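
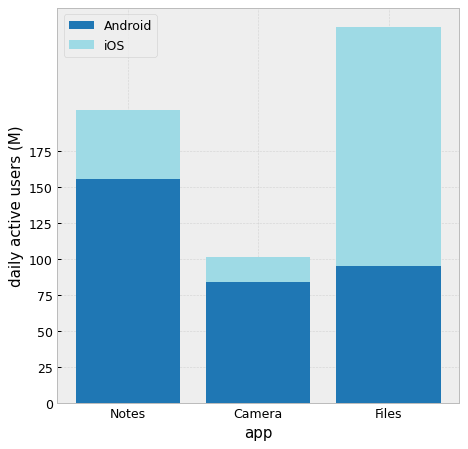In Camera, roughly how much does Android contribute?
Android top ≈ 75, bottom ≈ 0; segment ≈ 75.

≈ 75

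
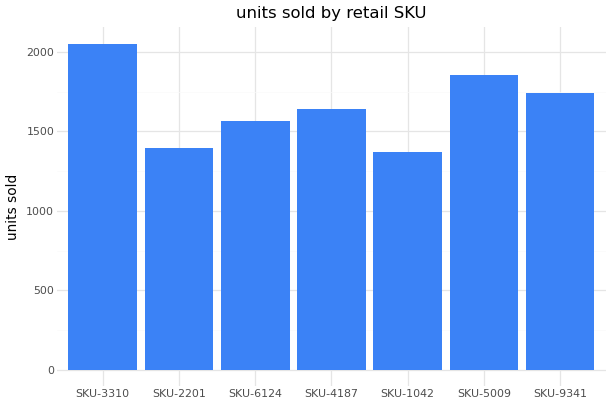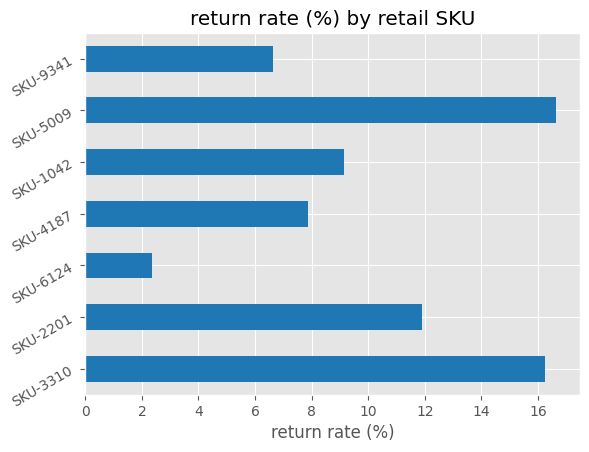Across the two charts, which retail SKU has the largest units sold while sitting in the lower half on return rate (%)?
Chart 2 median return rate (%) ≈ 10; below-median retail SKUs: SKU-6124, SKU-4187, SKU-9341. Among those, SKU-9341 has the highest units sold (≈ 1800).

SKU-9341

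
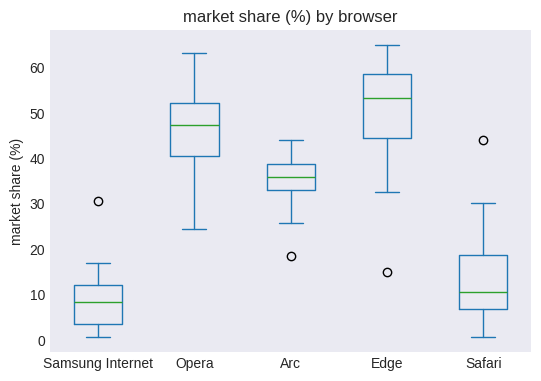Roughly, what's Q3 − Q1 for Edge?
≈ 15

Q3 ≈ 60, Q1 ≈ 45; IQR ≈ 15.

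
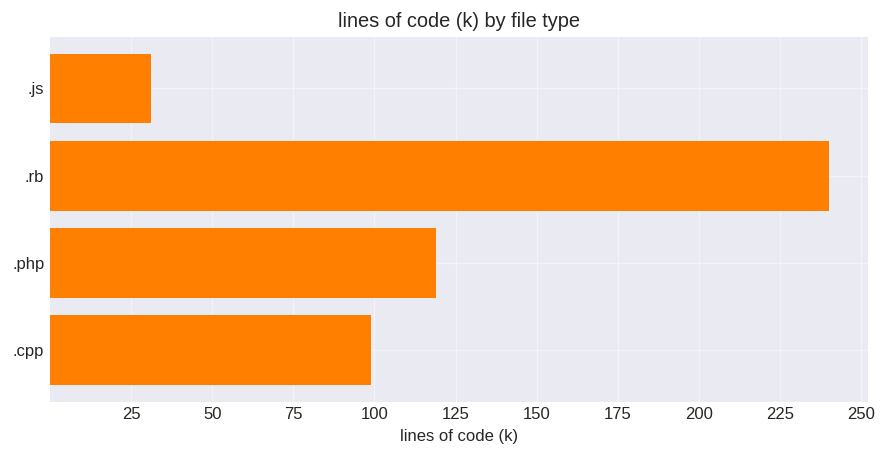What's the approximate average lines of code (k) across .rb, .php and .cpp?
(250 + 125 + 100) / 3 ≈ 158.

≈ 158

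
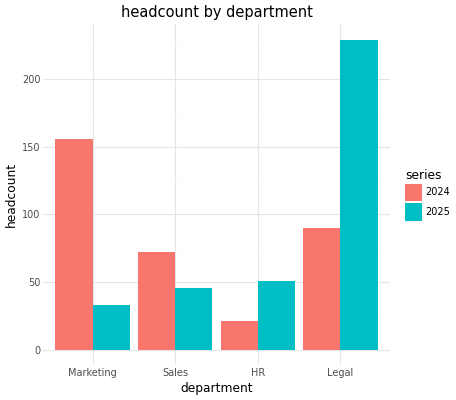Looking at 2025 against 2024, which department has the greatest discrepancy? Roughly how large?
Legal, ≈ 140

Legal: 2025 ≈ 220, 2024 ≈ 80 → gap ≈ 140. Next-largest (Marketing) is only ≈ 120.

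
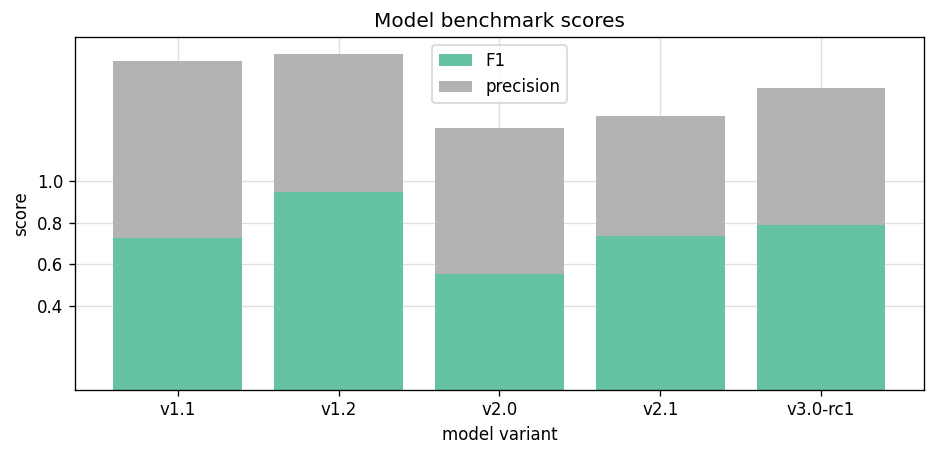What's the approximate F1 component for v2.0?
F1 top ≈ 0.6, bottom ≈ 0.0; segment ≈ 0.6.

≈ 0.6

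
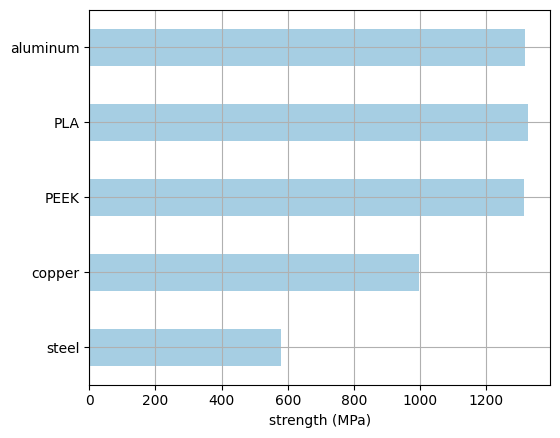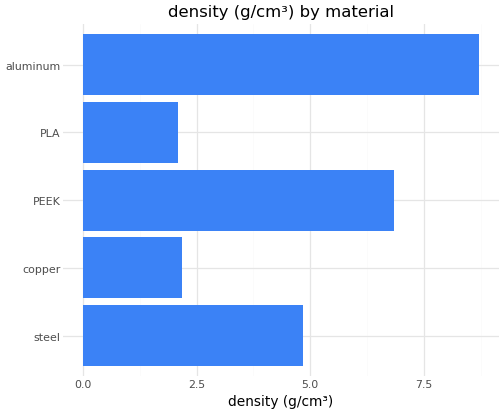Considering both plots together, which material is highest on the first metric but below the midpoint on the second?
Chart 2 median density (g/cm³) ≈ 5; below-median materials: copper, PLA. Among those, PLA has the highest strength (MPa) (≈ 1400).

PLA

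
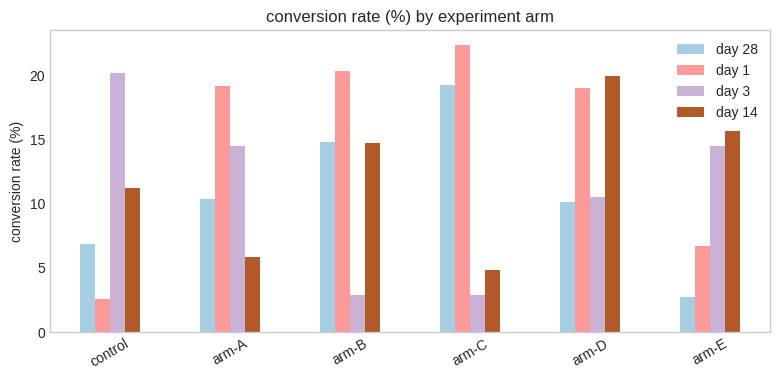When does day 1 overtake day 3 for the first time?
control: day 1 ≈ 2 vs day 3 ≈ 20 (not yet); arm-A: day 1 ≈ 20 vs day 3 ≈ 14 (first crossover).

arm-A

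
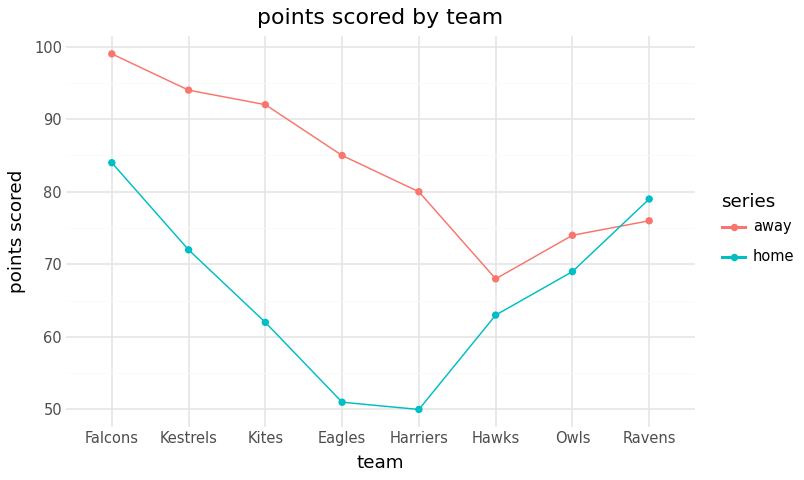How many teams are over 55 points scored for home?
6

Above 55: Falcons, Kestrels, Kites, Hawks, Owls, Ravens.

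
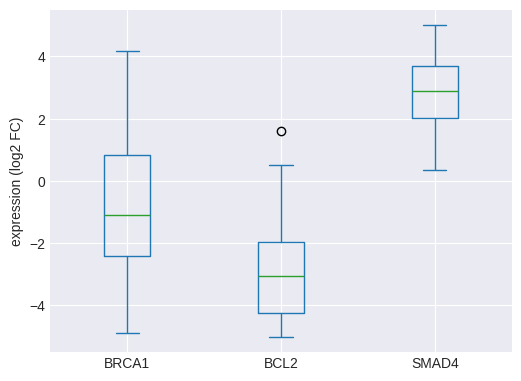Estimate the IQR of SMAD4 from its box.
Q3 ≈ 3.5, Q1 ≈ 2.0; IQR ≈ 1.5.

≈ 1.5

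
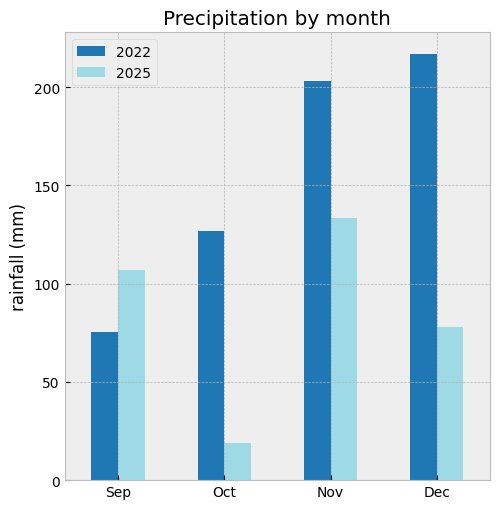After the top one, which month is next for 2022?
Nov

Top 3 for 2022: Dec ≈ 220, Nov ≈ 200, Oct ≈ 120.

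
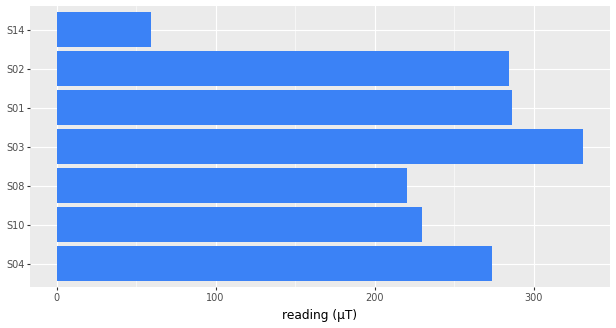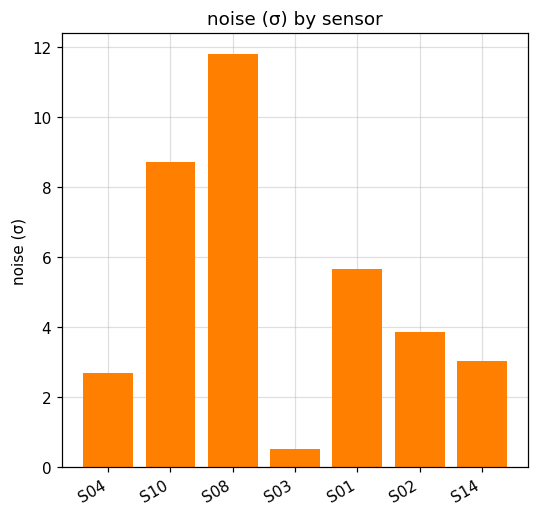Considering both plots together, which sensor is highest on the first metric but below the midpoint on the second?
Chart 2 median noise (σ) ≈ 4; below-median sensors: S04, S03, S14. Among those, S03 has the highest reading (µT) (≈ 350).

S03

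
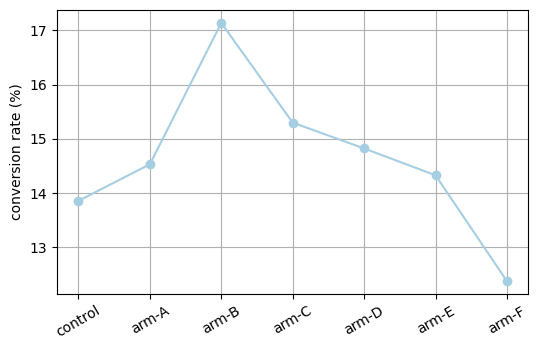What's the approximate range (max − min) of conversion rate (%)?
≈ 4.5

Max arm-B ≈ 17.0, min arm-F ≈ 12.5; range ≈ 4.5.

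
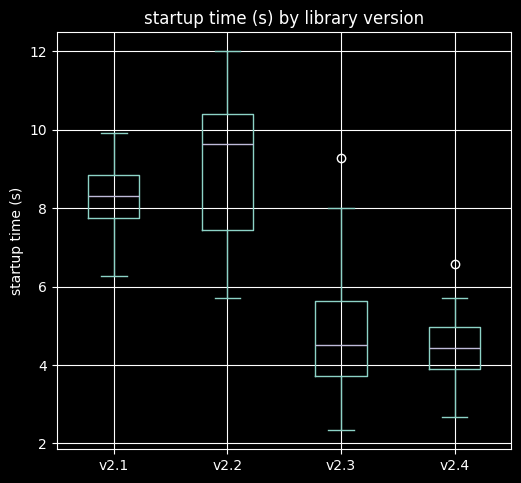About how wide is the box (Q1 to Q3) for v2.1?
≈ 1.0

Q3 ≈ 9.0, Q1 ≈ 8.0; IQR ≈ 1.0.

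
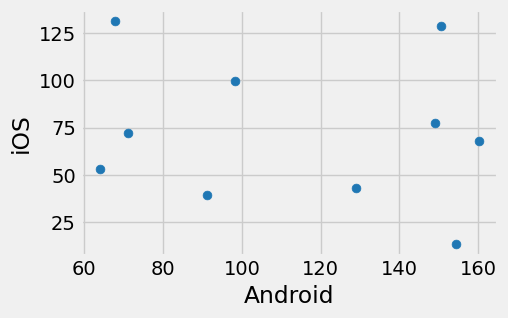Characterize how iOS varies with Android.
no clear correlation

Points are roughly uncorrelated; weak (|r| ≈ 0.2).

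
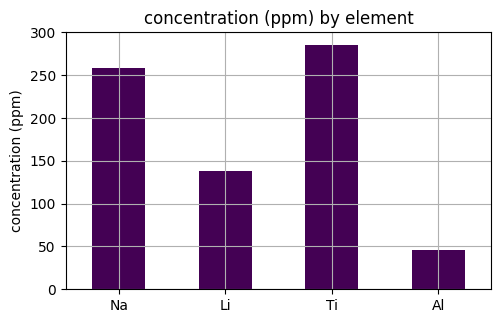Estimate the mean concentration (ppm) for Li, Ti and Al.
≈ 158

(150 + 275 + 50) / 3 ≈ 158.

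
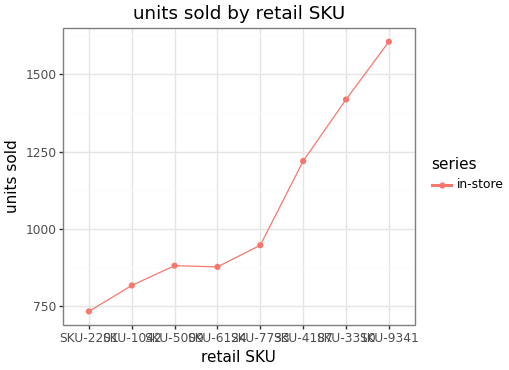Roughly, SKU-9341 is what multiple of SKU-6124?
SKU-9341 ≈ 1600, SKU-6124 ≈ 900; 1600/900 ≈ 1.78.

≈ 1.78×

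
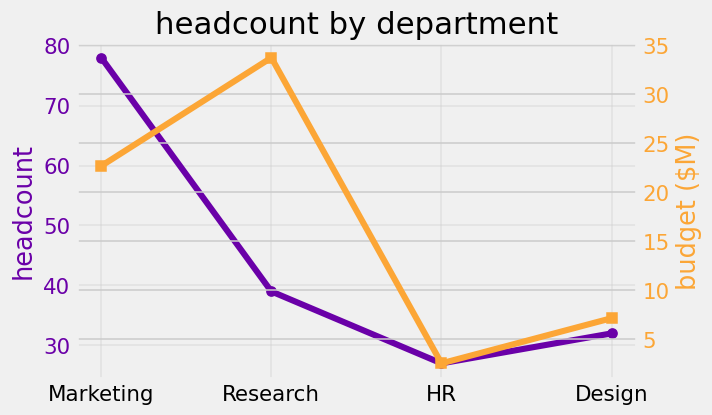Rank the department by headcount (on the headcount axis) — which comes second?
Top 3 (on the headcount axis): Marketing ≈ 80, Research ≈ 40, Design ≈ 30.

Research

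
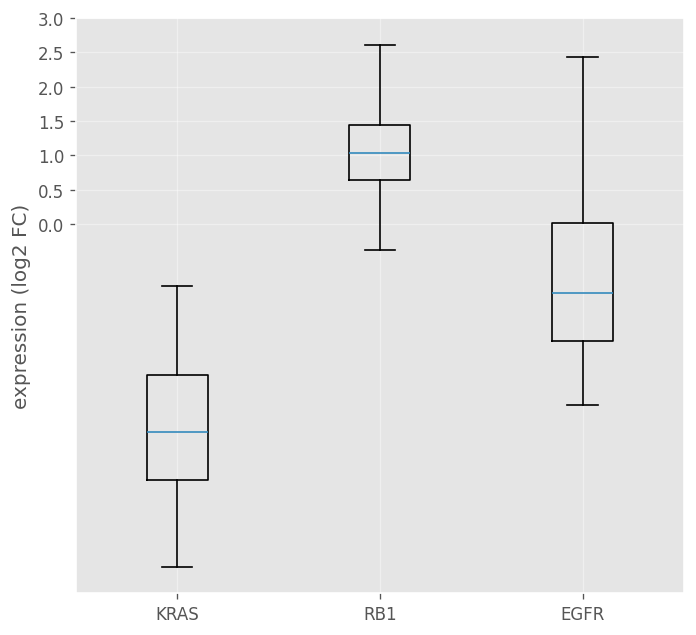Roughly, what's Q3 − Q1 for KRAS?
≈ 1.5

Q3 ≈ -2.0, Q1 ≈ -3.5; IQR ≈ 1.5.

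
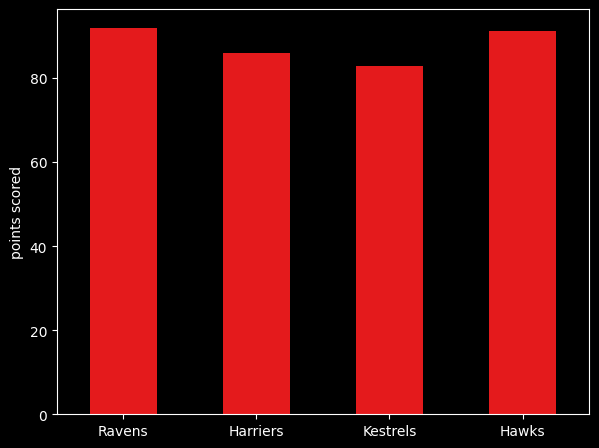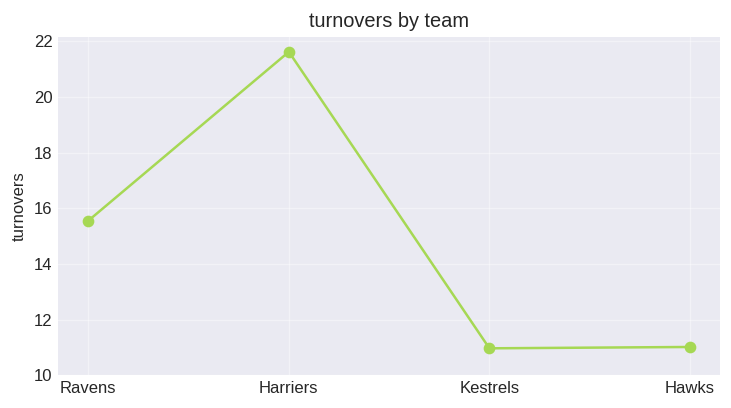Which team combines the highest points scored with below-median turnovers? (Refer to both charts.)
Chart 2 median turnovers ≈ 14; below-median teams: Kestrels, Hawks. Among those, Hawks has the highest points scored (≈ 90).

Hawks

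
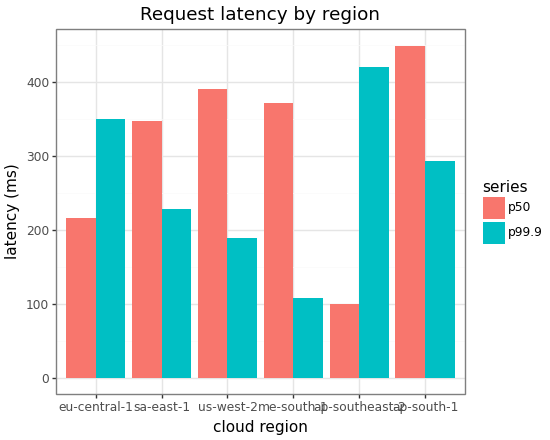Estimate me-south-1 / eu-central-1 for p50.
me-south-1 ≈ 350, eu-central-1 ≈ 200; 350/200 ≈ 1.75.

≈ 1.75×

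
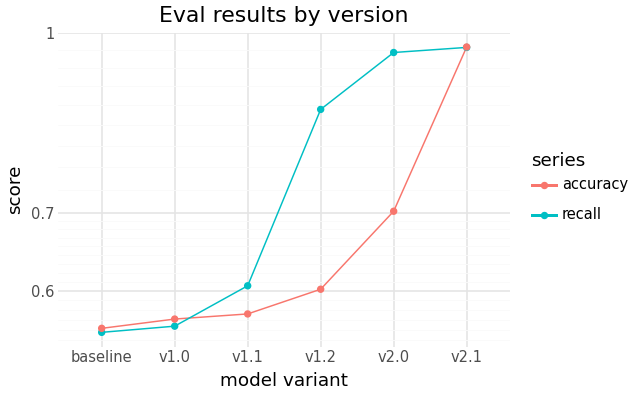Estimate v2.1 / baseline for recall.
≈ 1.73×

v2.1 ≈ 0.95, baseline ≈ 0.55; 0.95/0.55 ≈ 1.73.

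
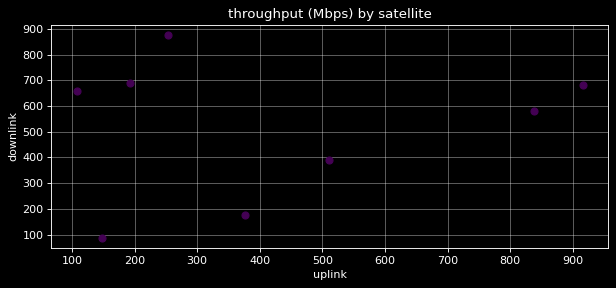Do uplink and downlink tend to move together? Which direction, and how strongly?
Points are roughly uncorrelated; weak (|r| ≈ 0.1).

no clear correlation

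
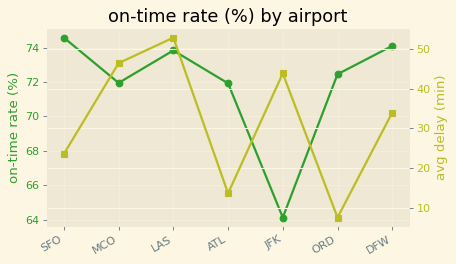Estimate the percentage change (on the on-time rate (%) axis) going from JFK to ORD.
JFK ≈ 64, ORD ≈ 72; (72 − 64) / 64 ≈ +12.5%.

≈ +12.5%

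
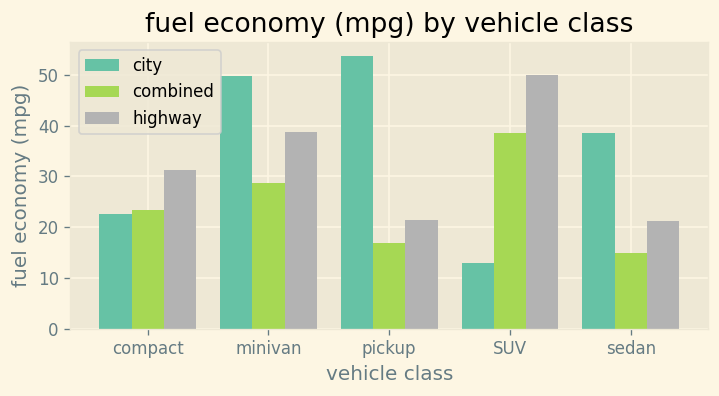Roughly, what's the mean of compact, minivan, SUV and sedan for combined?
≈ 28

(25 + 30 + 40 + 15) / 4 ≈ 28.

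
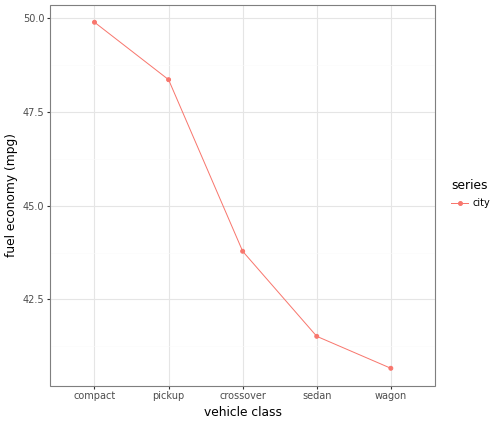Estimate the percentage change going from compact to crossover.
≈ -12%

compact ≈ 50, crossover ≈ 44; (44 − 50) / 50 ≈ -12%.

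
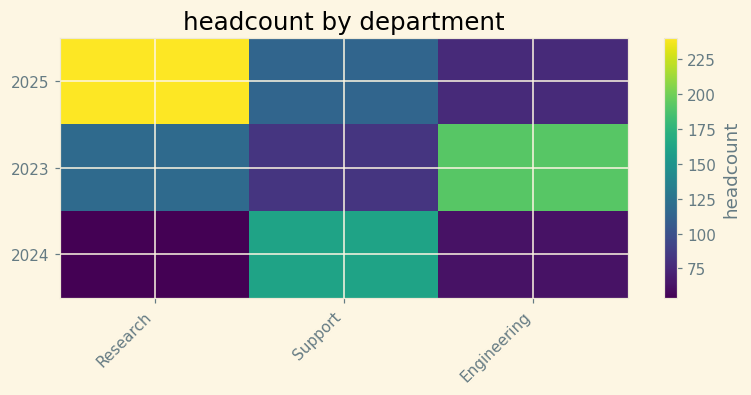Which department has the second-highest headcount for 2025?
Support

Top 3 for 2025: Research ≈ 240, Support ≈ 120, Engineering ≈ 80.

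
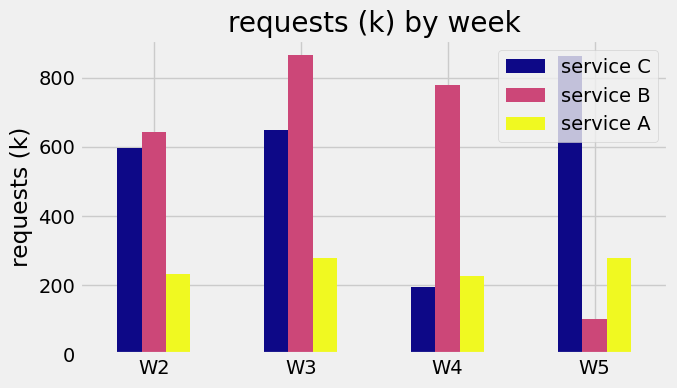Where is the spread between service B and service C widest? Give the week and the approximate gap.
W5, ≈ 800 k

W5: service B ≈ 100, service C ≈ 900 → gap ≈ 800. Next-largest (W4) is only ≈ 600.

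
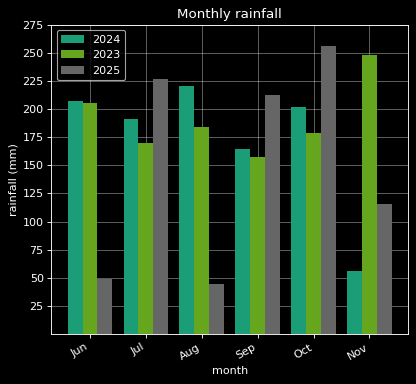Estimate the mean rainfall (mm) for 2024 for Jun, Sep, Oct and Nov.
≈ 156

(200 + 175 + 200 + 50) / 4 ≈ 156.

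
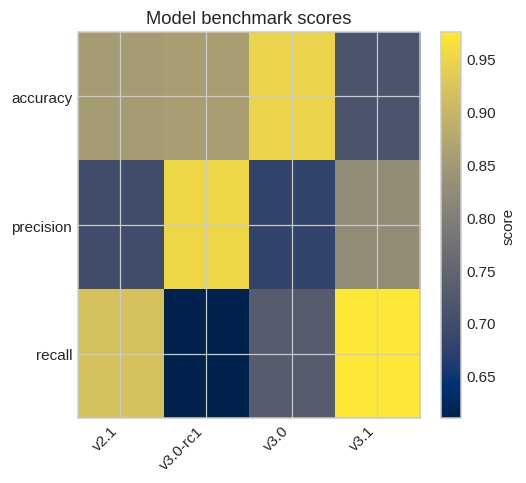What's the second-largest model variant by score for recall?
Top 3 for recall: v3.1 ≈ 1.00, v2.1 ≈ 0.90, v3.0 ≈ 0.75.

v2.1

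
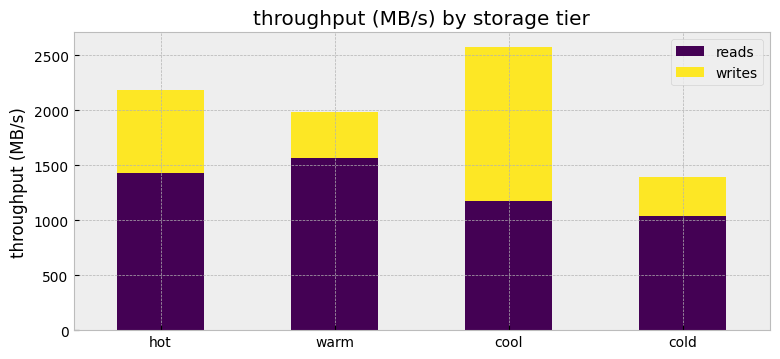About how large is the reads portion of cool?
reads top ≈ 1000, bottom ≈ 0; segment ≈ 1000.

≈ 1000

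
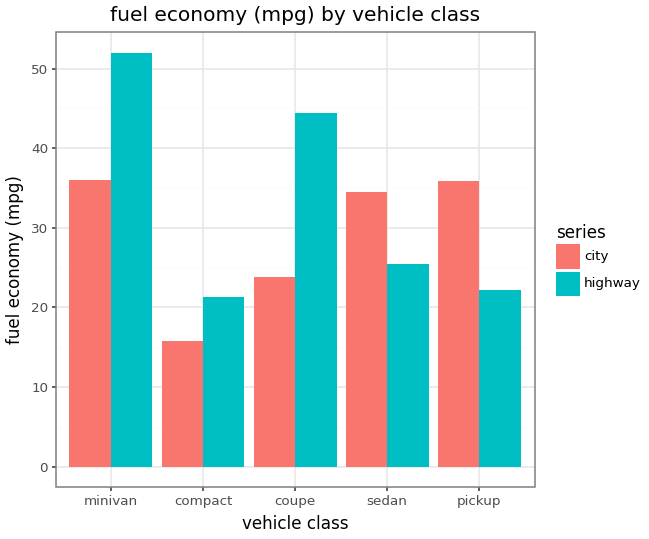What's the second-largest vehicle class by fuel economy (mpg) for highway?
Top 3 for highway: minivan ≈ 50, coupe ≈ 45, sedan ≈ 25.

coupe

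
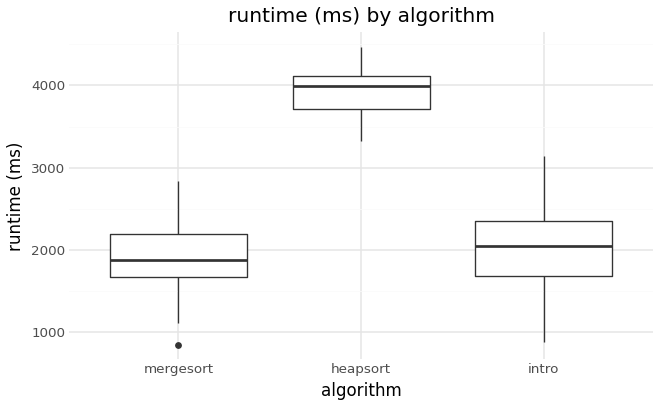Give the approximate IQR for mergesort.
≈ 600

Q3 ≈ 2200, Q1 ≈ 1600; IQR ≈ 600.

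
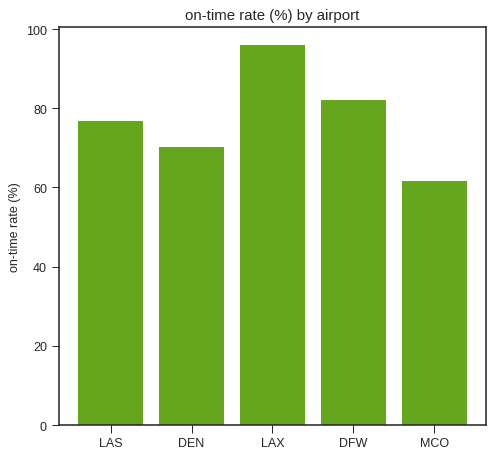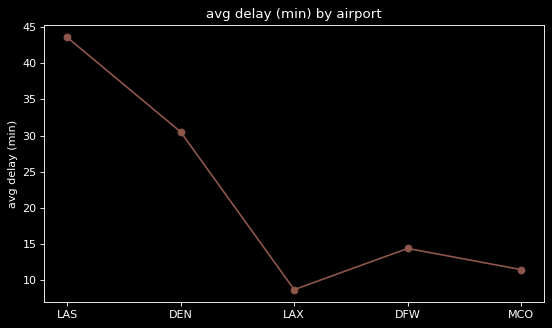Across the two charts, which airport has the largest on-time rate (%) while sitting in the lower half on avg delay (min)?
Chart 2 median avg delay (min) ≈ 15; below-median airports: LAX, MCO. Among those, LAX has the highest on-time rate (%) (≈ 100).

LAX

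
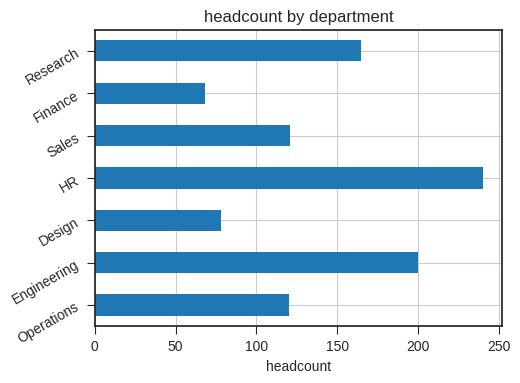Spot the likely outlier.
HR ≈ 240; the rest sit between ≈ 60 and ≈ 200.

HR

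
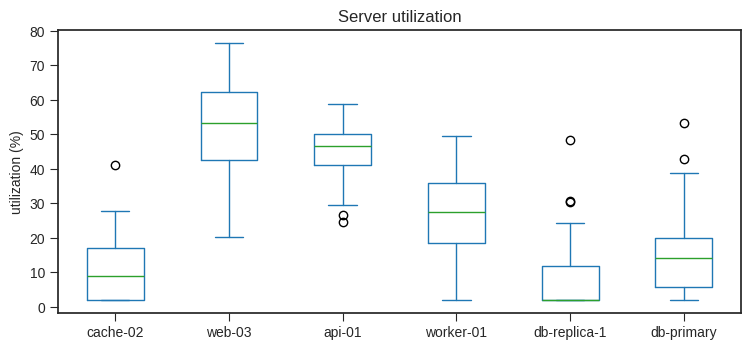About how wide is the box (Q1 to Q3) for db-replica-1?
≈ 10

Q3 ≈ 10, Q1 ≈ 0; IQR ≈ 10.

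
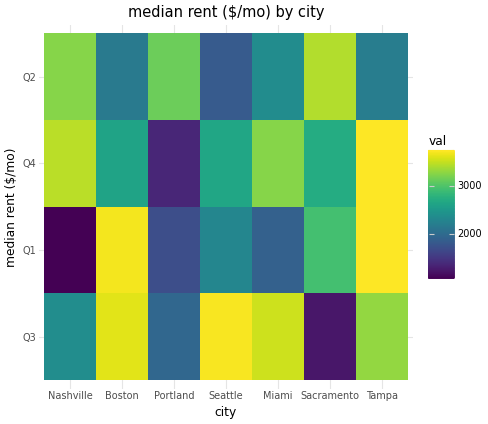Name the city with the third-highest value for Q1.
Top 4 for Q1: Tampa ≈ 4000, Boston ≈ 3500, Sacramento ≈ 3000, Seattle ≈ 2500.

Sacramento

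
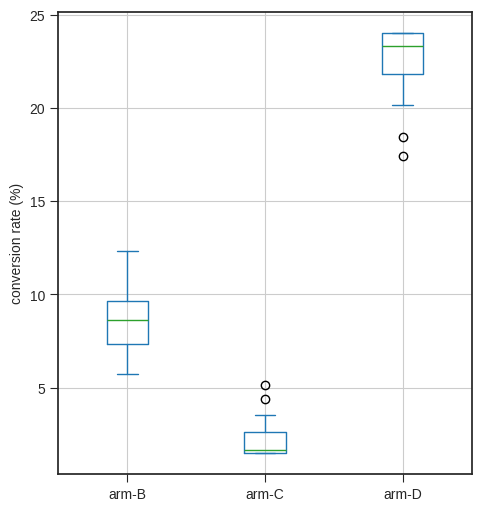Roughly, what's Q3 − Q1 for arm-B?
Q3 ≈ 10, Q1 ≈ 8; IQR ≈ 2.

≈ 2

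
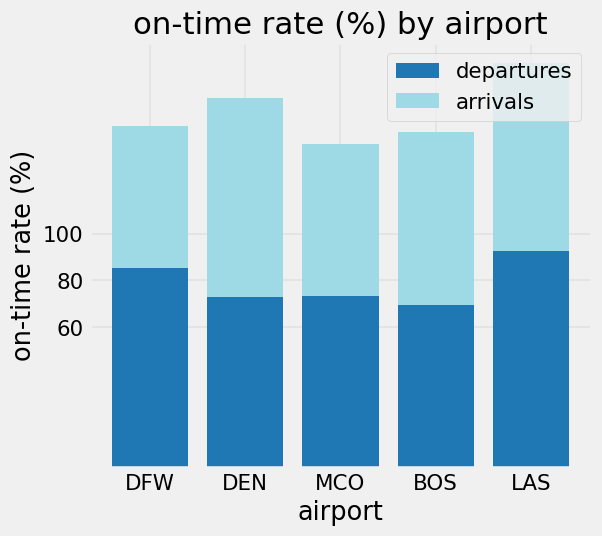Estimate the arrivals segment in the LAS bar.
≈ 80

arrivals top ≈ 180, bottom ≈ 100; segment ≈ 80.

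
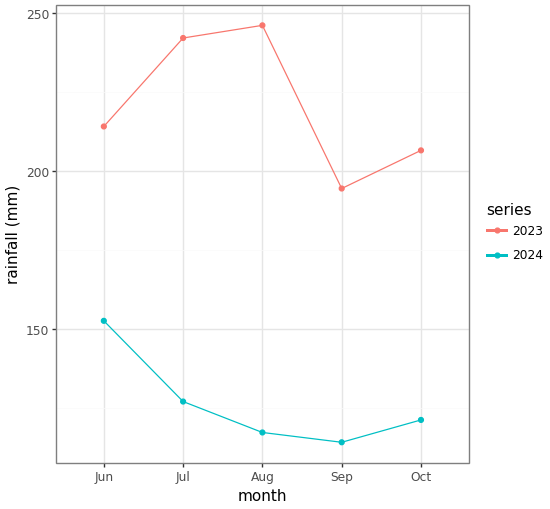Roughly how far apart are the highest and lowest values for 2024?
≈ 40

Max Jun ≈ 160, min Sep ≈ 120; range ≈ 40.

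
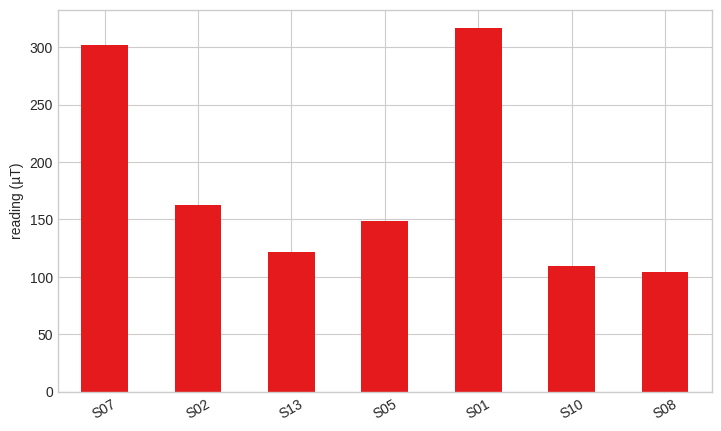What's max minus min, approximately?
Max S01 ≈ 300, min S08 ≈ 100; range ≈ 200.

≈ 200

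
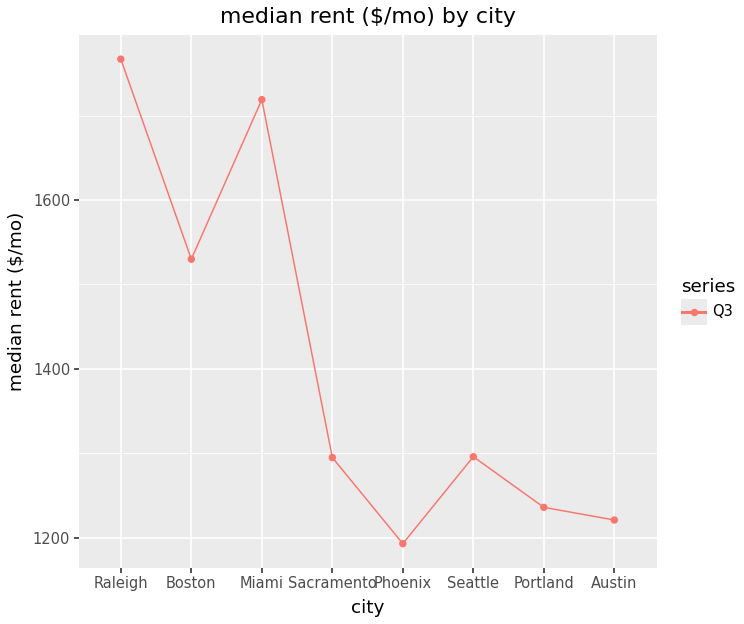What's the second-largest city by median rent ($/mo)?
Top 3: Raleigh ≈ 1750, Miami ≈ 1700, Boston ≈ 1550.

Miami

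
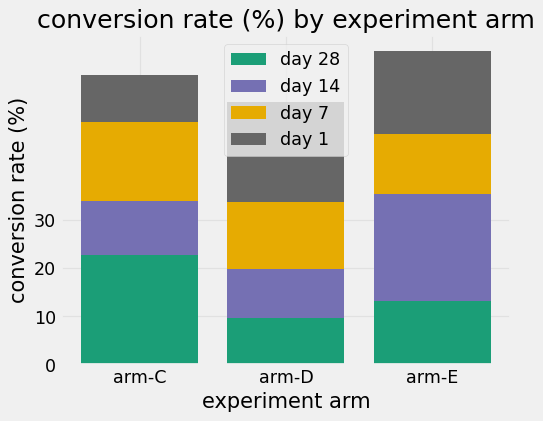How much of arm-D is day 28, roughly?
≈ 10

day 28 top ≈ 10, bottom ≈ 0; segment ≈ 10.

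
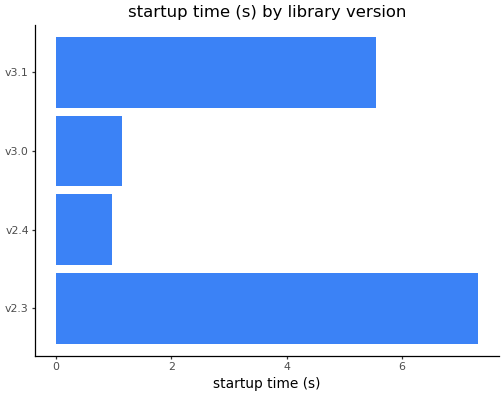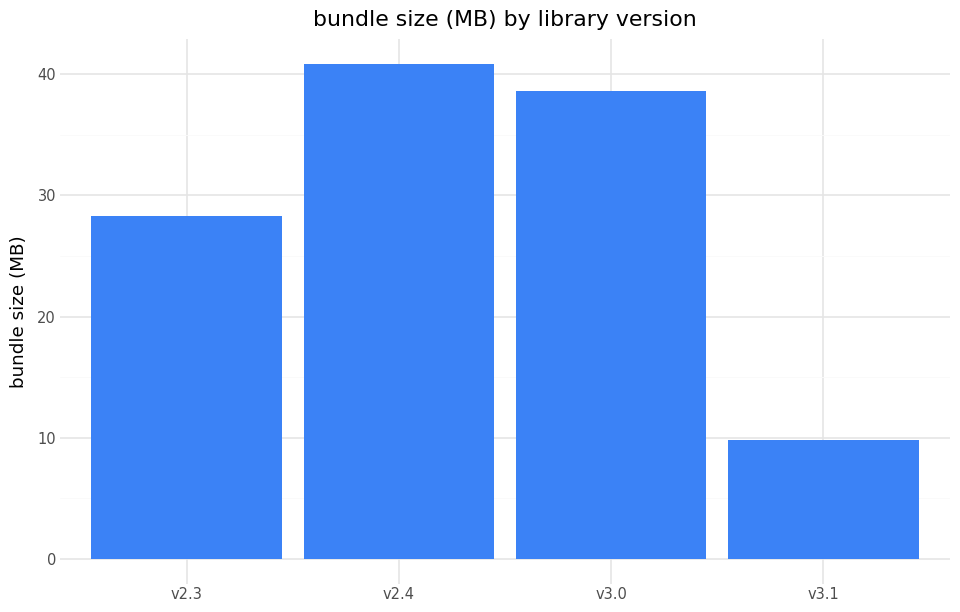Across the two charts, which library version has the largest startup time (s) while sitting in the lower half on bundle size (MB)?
Chart 2 median bundle size (MB) ≈ 35; below-median library versions: v2.3, v3.1. Among those, v2.3 has the highest startup time (s) (≈ 7).

v2.3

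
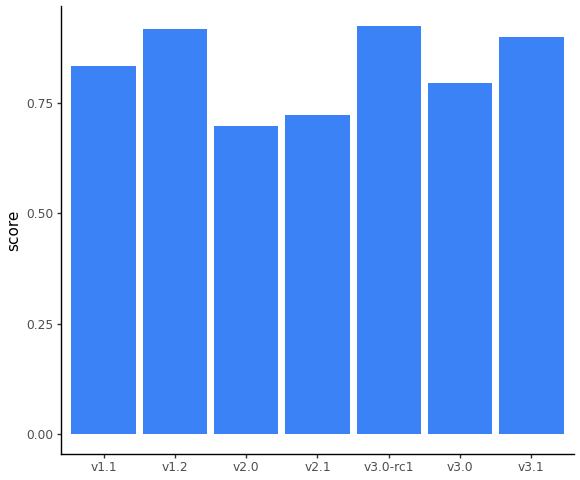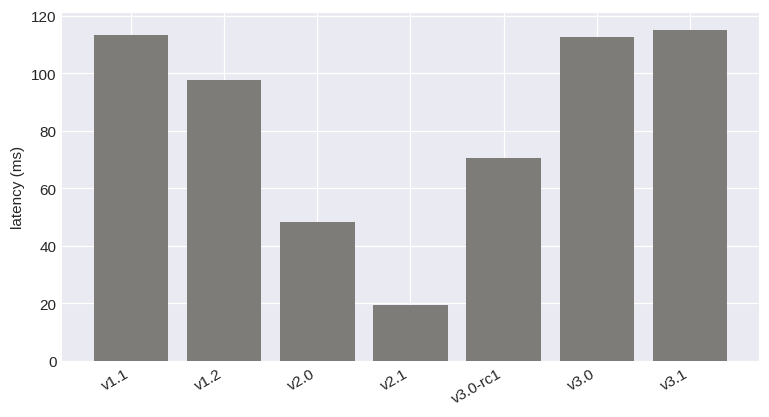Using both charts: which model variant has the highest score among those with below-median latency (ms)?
Chart 2 median latency (ms) ≈ 100; below-median model variants: v2.0, v2.1, v3.0-rc1. Among those, v3.0-rc1 has the highest score (≈ 0.9).

v3.0-rc1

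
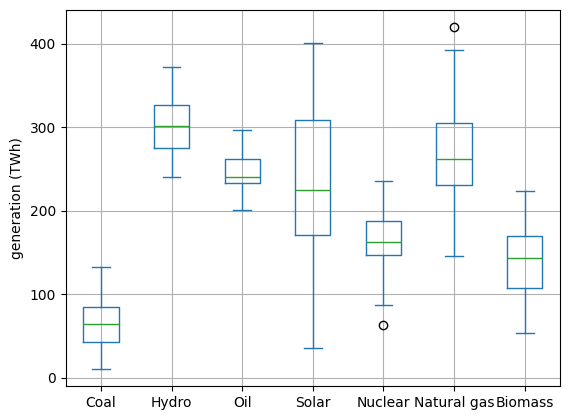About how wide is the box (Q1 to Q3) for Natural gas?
≈ 60

Q3 ≈ 300, Q1 ≈ 240; IQR ≈ 60.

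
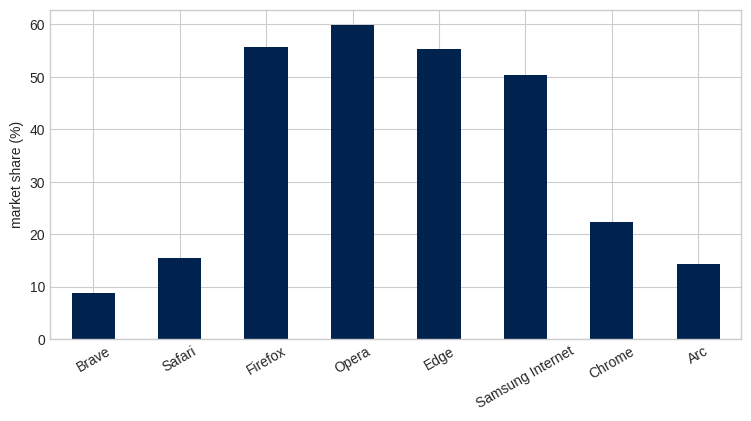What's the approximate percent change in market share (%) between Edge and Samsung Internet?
Edge ≈ 55, Samsung Internet ≈ 50; (50 − 55) / 55 ≈ -9.1%.

≈ -9.1%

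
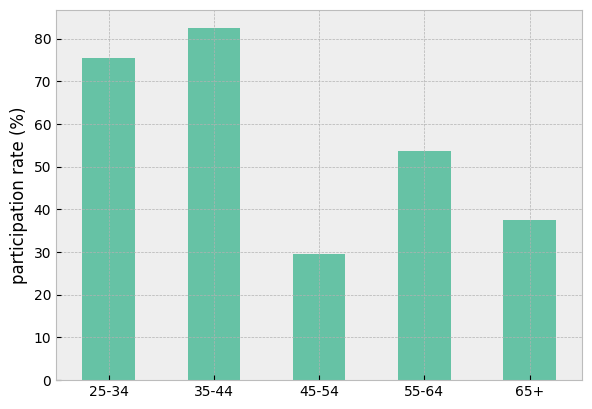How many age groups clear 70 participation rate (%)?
2

Above 70: 25-34, 35-44.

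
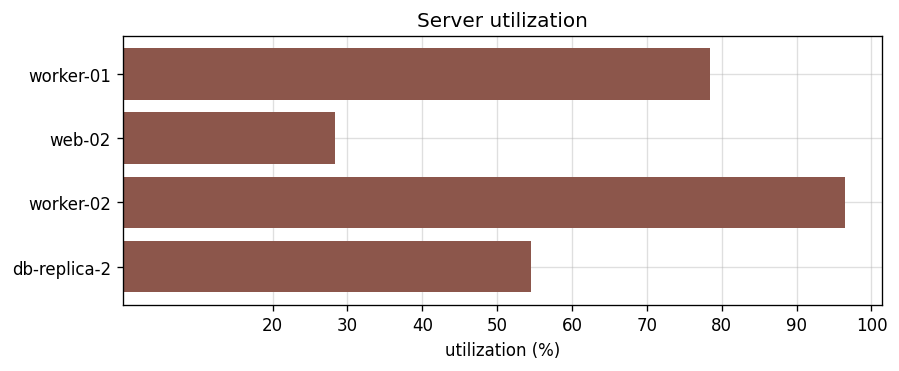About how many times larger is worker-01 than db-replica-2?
worker-01 ≈ 80, db-replica-2 ≈ 50; 80/50 ≈ 1.6.

≈ 1.6×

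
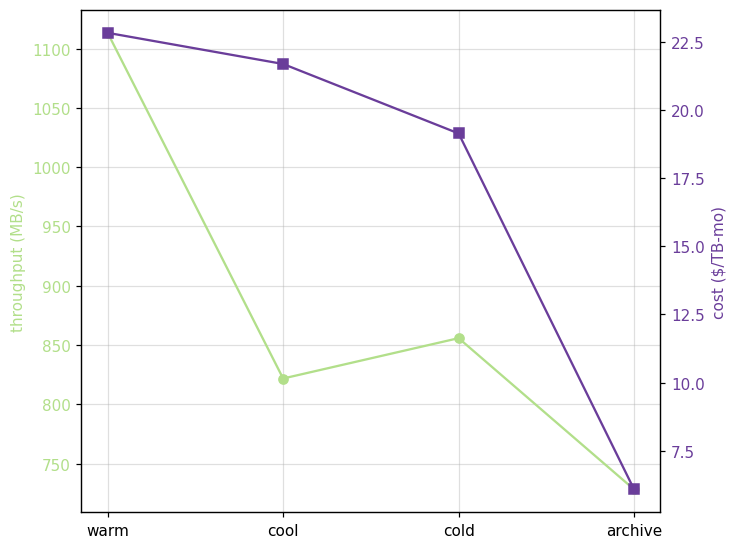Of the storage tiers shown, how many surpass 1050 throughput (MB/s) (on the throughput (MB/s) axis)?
1

Above 1050: warm.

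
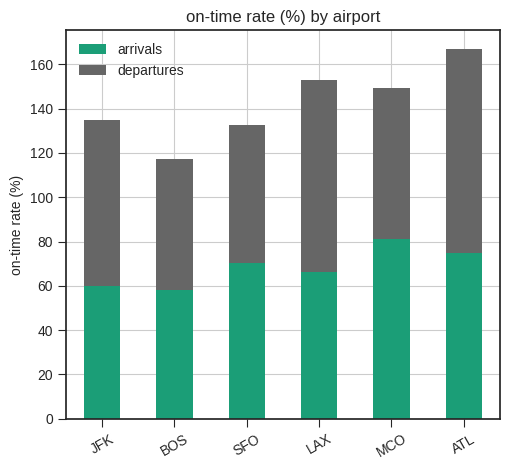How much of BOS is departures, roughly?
≈ 60

departures top ≈ 120, bottom ≈ 60; segment ≈ 60.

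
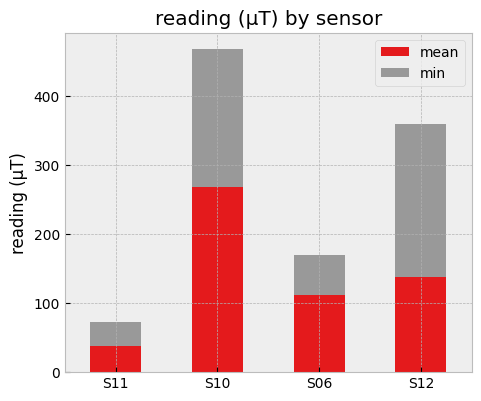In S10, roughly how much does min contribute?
min top ≈ 450, bottom ≈ 250; segment ≈ 200.

≈ 200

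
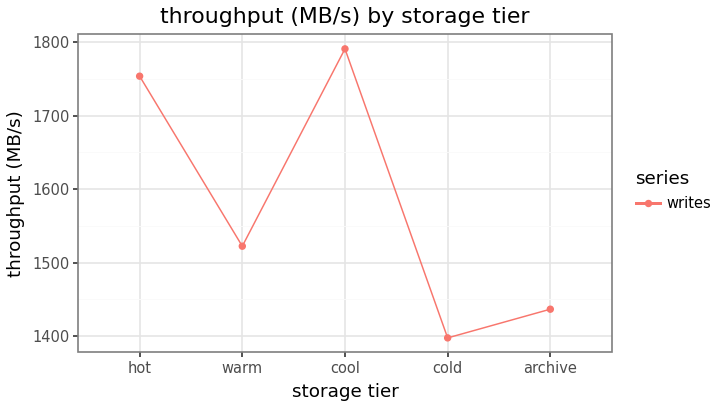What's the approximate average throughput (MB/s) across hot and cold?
(1750 + 1400) / 2 ≈ 1575.

≈ 1575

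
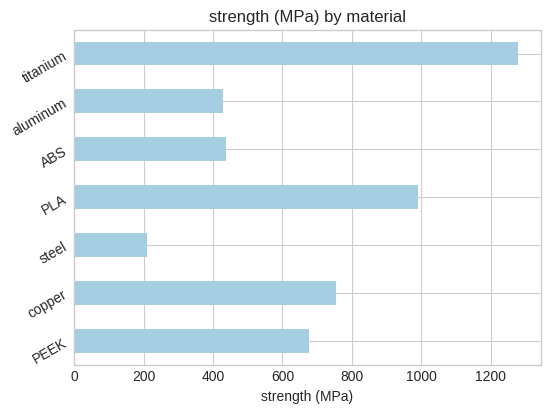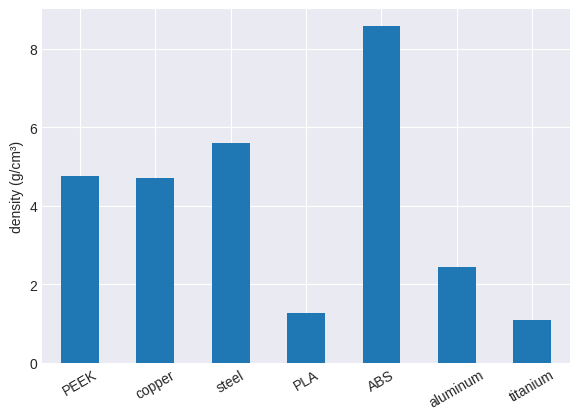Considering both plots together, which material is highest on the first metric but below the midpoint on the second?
titanium

Chart 2 median density (g/cm³) ≈ 5; below-median materials: PLA, aluminum, titanium. Among those, titanium has the highest strength (MPa) (≈ 1200).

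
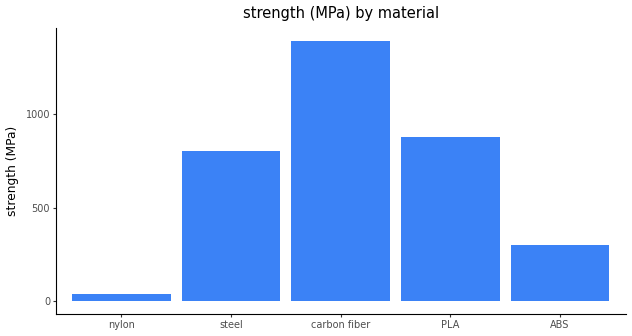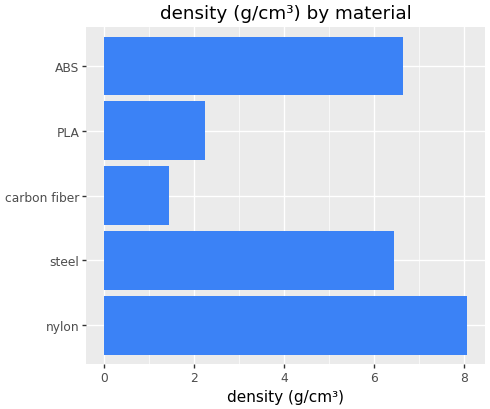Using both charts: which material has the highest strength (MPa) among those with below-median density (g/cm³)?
Chart 2 median density (g/cm³) ≈ 6; below-median materials: carbon fiber, PLA. Among those, carbon fiber has the highest strength (MPa) (≈ 1400).

carbon fiber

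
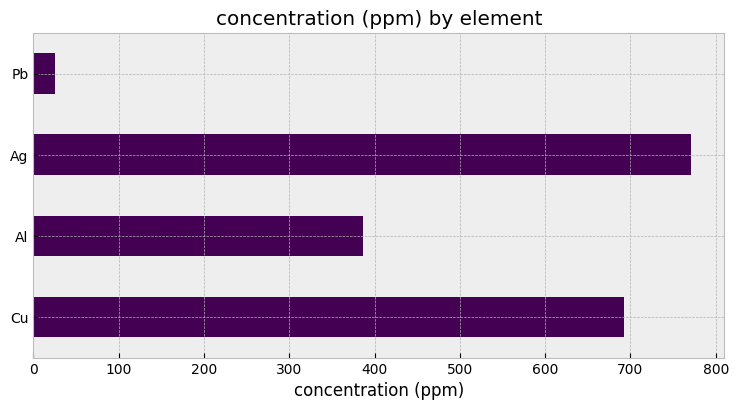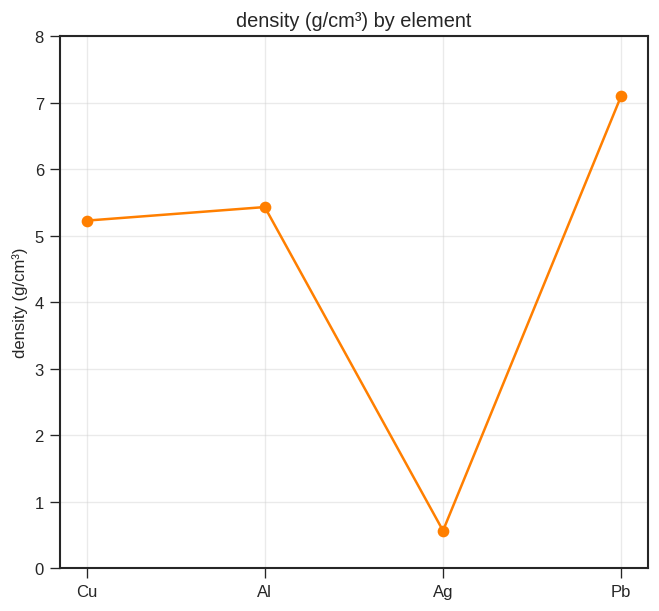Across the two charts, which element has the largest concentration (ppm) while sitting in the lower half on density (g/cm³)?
Ag

Chart 2 median density (g/cm³) ≈ 5; below-median elements: Cu, Ag. Among those, Ag has the highest concentration (ppm) (≈ 800).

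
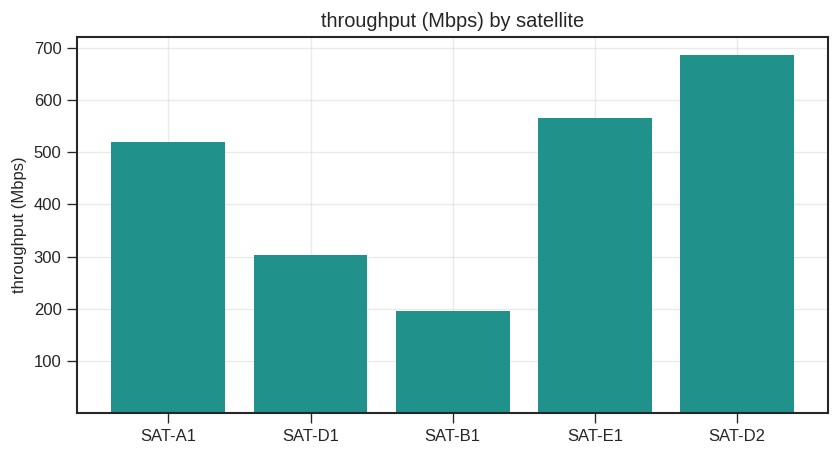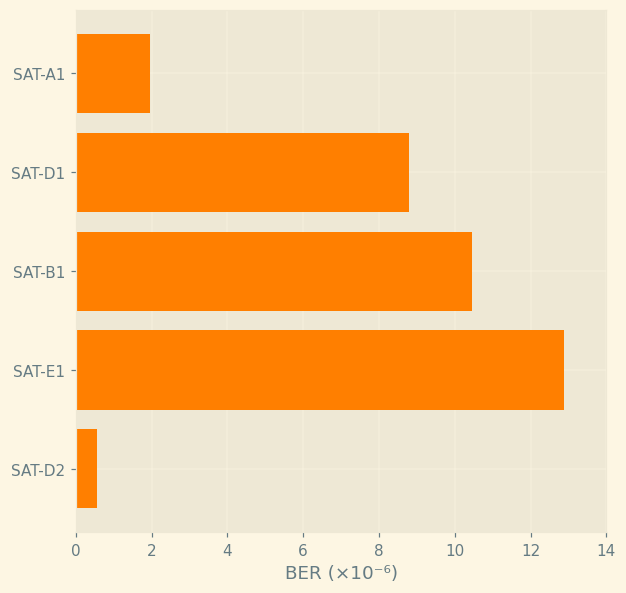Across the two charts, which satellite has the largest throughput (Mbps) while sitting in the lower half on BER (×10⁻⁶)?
SAT-D2

Chart 2 median BER (×10⁻⁶) ≈ 8; below-median satellites: SAT-A1, SAT-D2. Among those, SAT-D2 has the highest throughput (Mbps) (≈ 700).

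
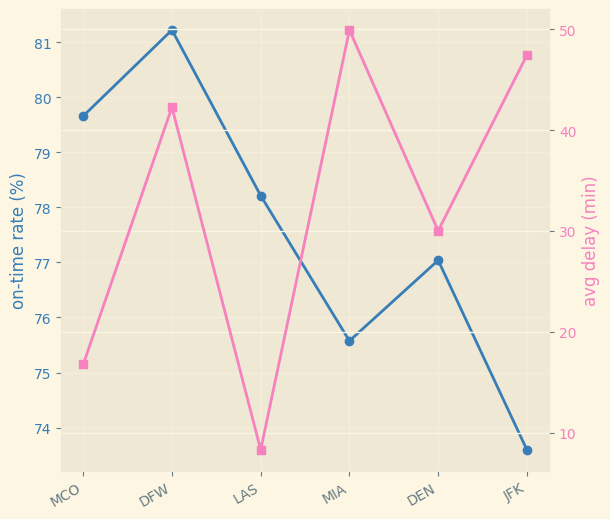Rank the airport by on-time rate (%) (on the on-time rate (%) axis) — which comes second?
MCO

Top 3 (on the on-time rate (%) axis): DFW ≈ 81, MCO ≈ 80, LAS ≈ 78.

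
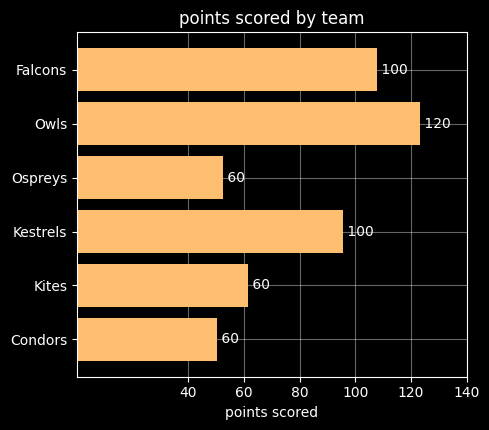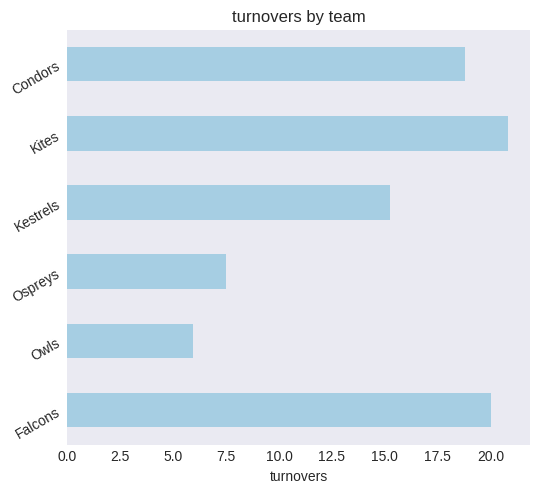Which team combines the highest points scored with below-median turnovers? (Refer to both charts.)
Owls

Chart 2 median turnovers ≈ 18; below-median teams: Owls, Ospreys, Kestrels. Among those, Owls has the highest points scored (≈ 120).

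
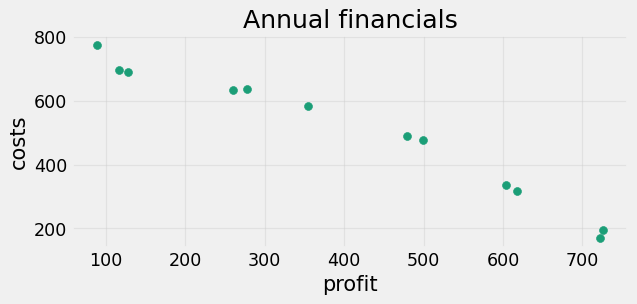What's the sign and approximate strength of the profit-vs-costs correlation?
negative, strong

Points are negatively correlated; strong (|r| ≈ 1.0).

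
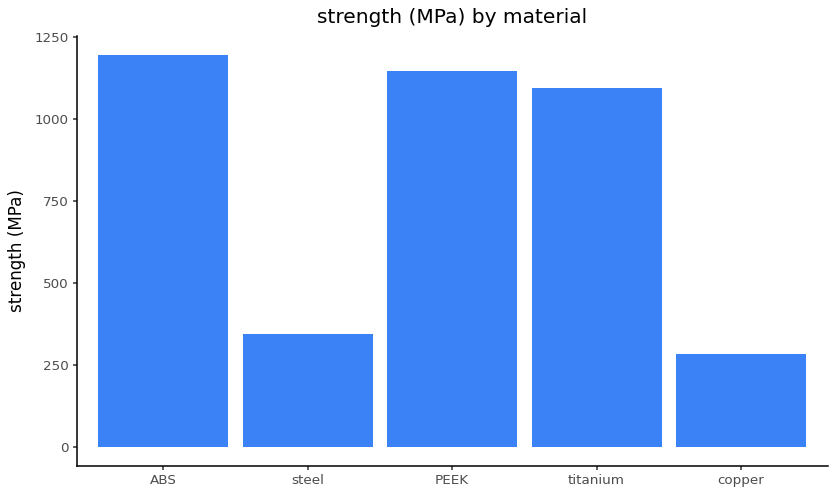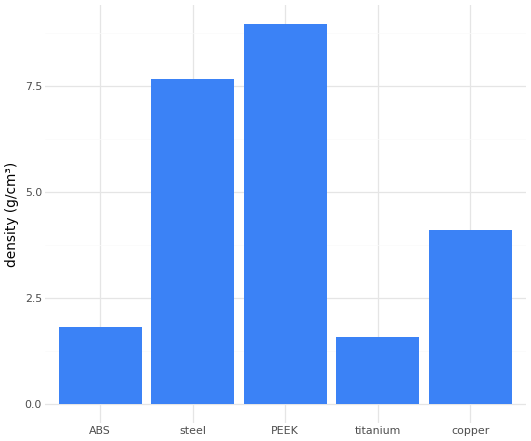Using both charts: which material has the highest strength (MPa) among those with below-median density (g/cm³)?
Chart 2 median density (g/cm³) ≈ 4; below-median materials: ABS, titanium. Among those, ABS has the highest strength (MPa) (≈ 1200).

ABS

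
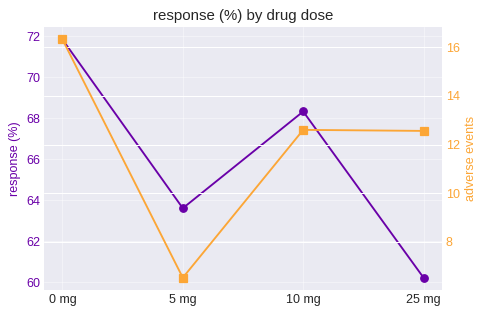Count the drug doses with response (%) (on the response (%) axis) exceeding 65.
Above 65: 0 mg, 10 mg.

2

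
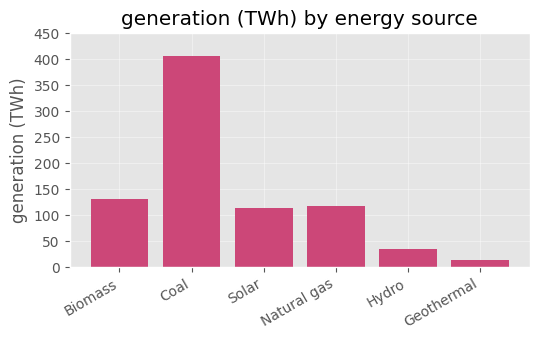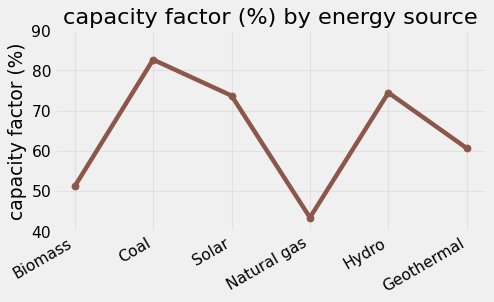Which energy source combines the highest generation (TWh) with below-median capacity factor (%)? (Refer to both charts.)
Chart 2 median capacity factor (%) ≈ 70; below-median energy sources: Biomass, Natural gas, Geothermal. Among those, Biomass has the highest generation (TWh) (≈ 150).

Biomass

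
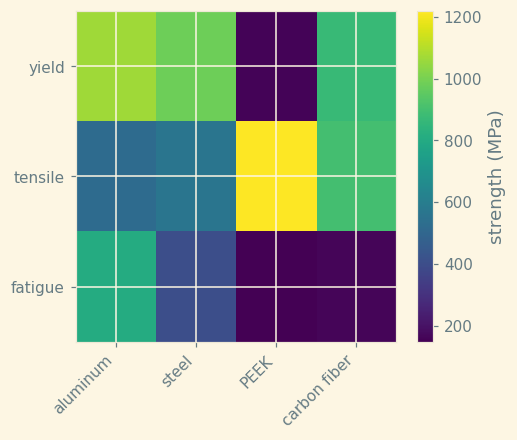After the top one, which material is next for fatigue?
Top 3 for fatigue: aluminum ≈ 800, steel ≈ 400, carbon fiber ≈ 200.

steel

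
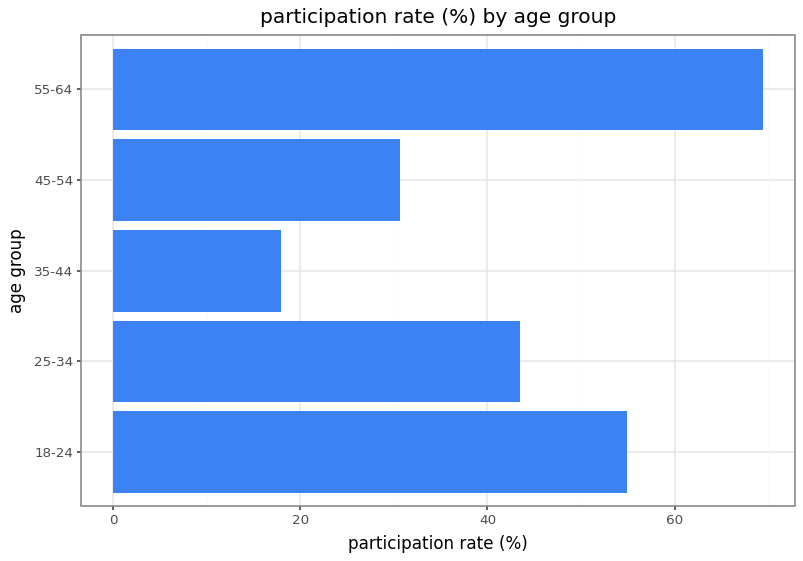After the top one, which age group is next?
Top 3: 55-64 ≈ 70, 18-24 ≈ 50, 25-34 ≈ 40.

18-24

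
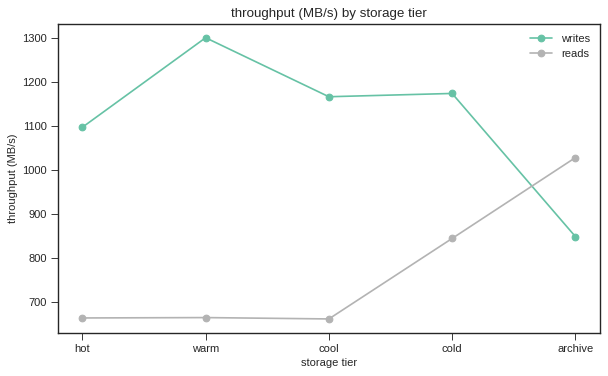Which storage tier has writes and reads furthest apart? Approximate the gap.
warm, ≈ 600 MB/s

warm: writes ≈ 1300, reads ≈ 700 → gap ≈ 600. Next-largest (cool) is only ≈ 500.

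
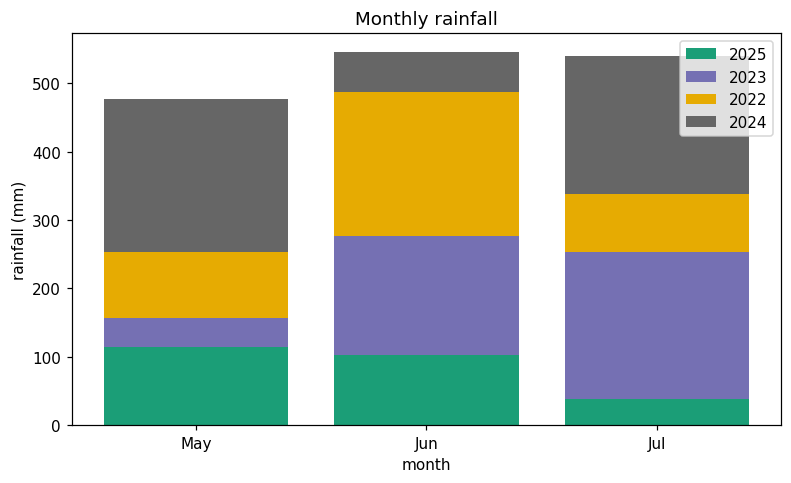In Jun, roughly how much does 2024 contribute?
≈ 50

2024 top ≈ 550, bottom ≈ 500; segment ≈ 50.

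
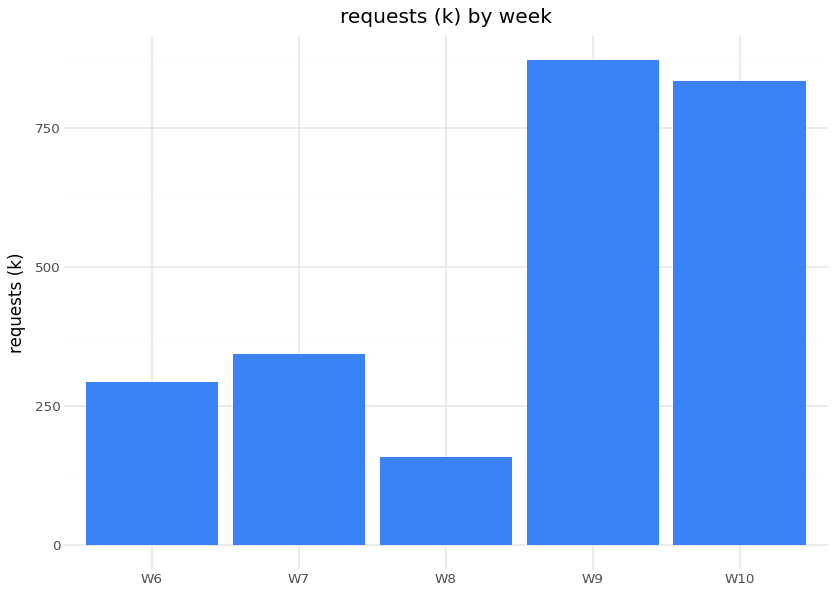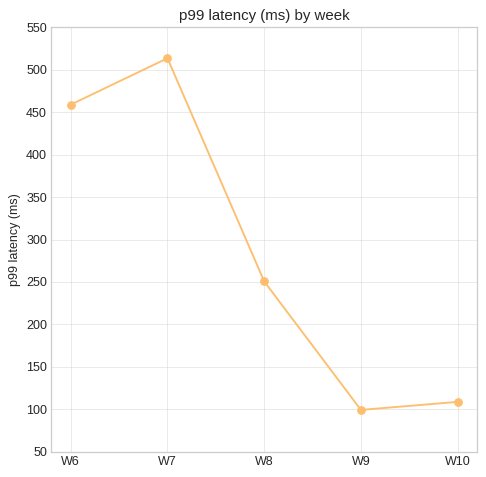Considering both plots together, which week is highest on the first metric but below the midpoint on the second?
W9

Chart 2 median p99 latency (ms) ≈ 250; below-median weeks: W9, W10. Among those, W9 has the highest requests (k) (≈ 900).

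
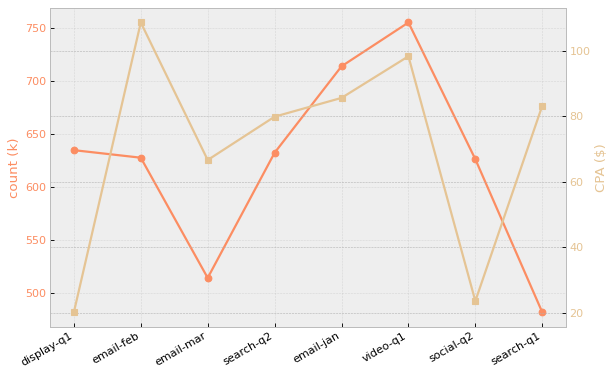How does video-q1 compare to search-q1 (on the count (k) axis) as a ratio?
≈ 1.58×

video-q1 ≈ 750, search-q1 ≈ 475; 750/475 ≈ 1.58.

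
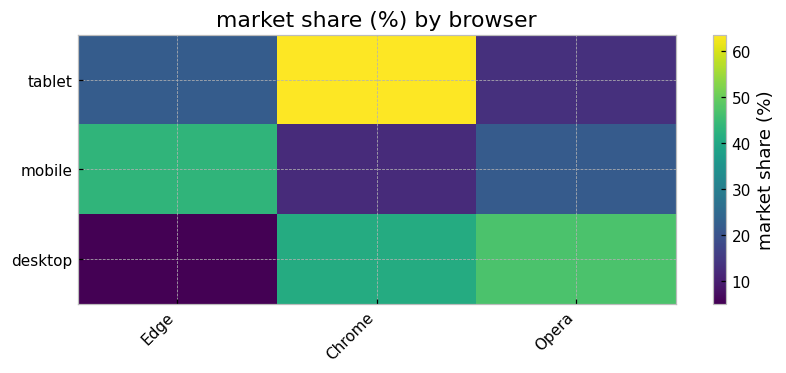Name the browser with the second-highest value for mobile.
Top 3 for mobile: Edge ≈ 45, Opera ≈ 20, Chrome ≈ 10.

Opera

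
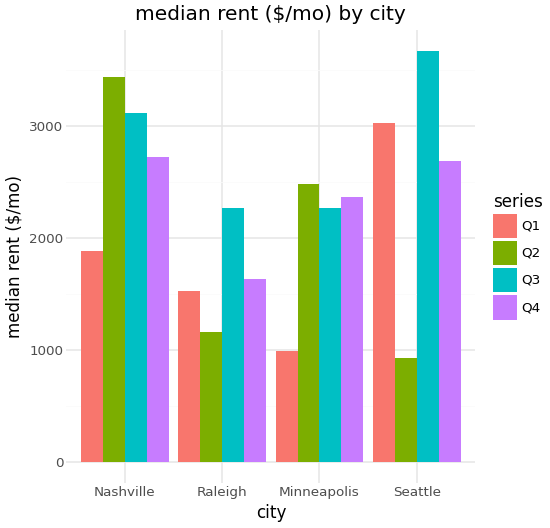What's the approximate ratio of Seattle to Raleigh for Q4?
Seattle ≈ 2500, Raleigh ≈ 1500; 2500/1500 ≈ 1.67.

≈ 1.67×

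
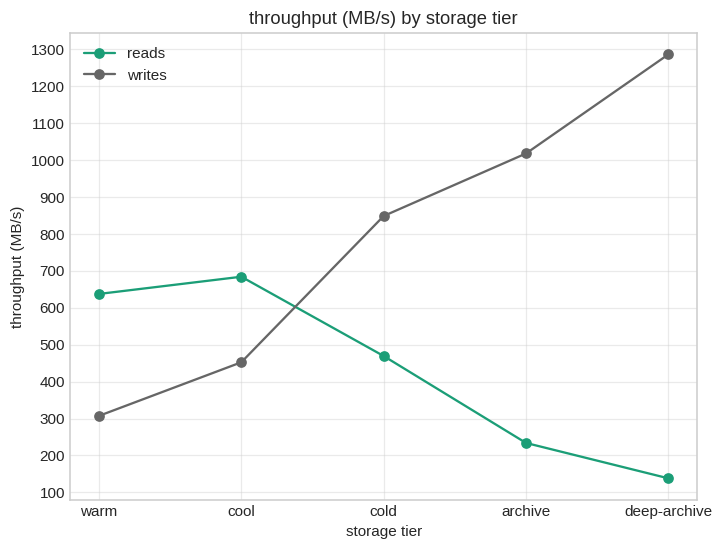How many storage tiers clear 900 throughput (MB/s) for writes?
2

Above 900: archive, deep-archive.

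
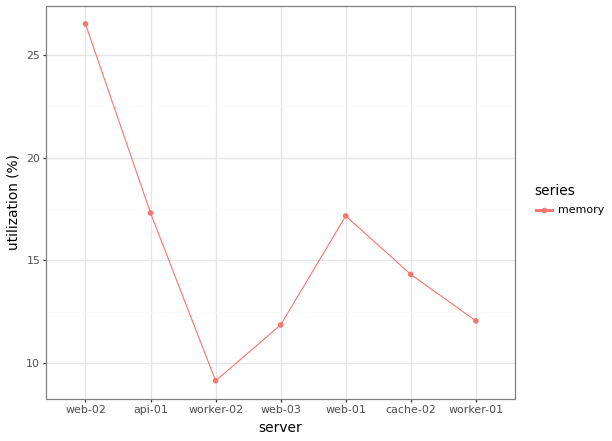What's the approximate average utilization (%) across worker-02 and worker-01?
≈ 11

(10 + 12) / 2 ≈ 11.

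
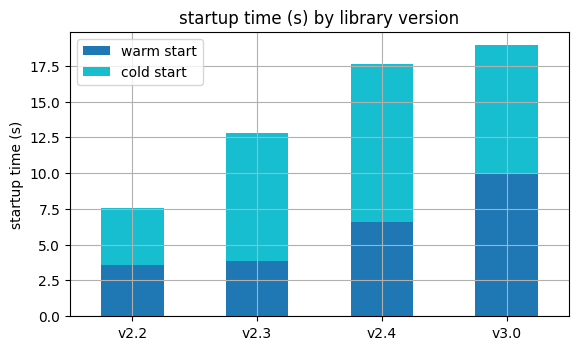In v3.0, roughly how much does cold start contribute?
cold start top ≈ 18, bottom ≈ 10; segment ≈ 8.

≈ 8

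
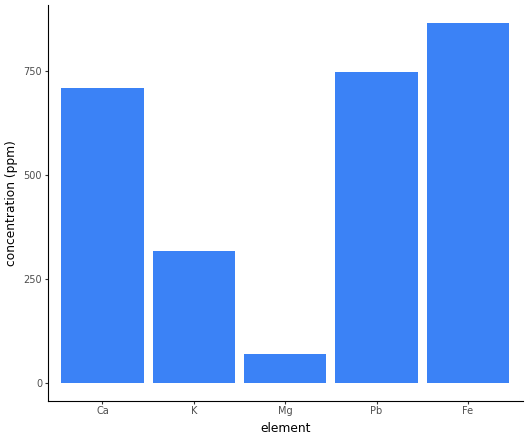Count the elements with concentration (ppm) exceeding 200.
Above 200: Ca, K, Pb, Fe.

4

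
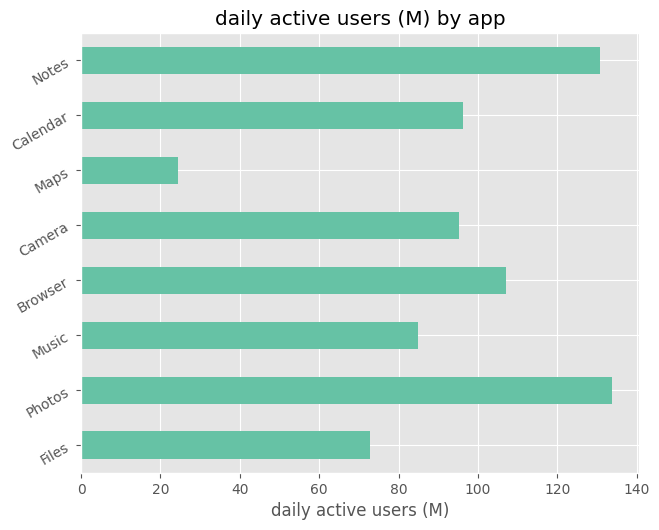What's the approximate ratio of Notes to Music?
≈ 1.75×

Notes ≈ 140, Music ≈ 80; 140/80 ≈ 1.75.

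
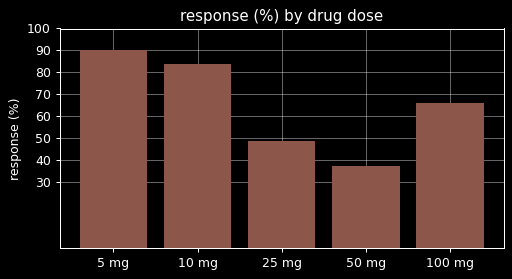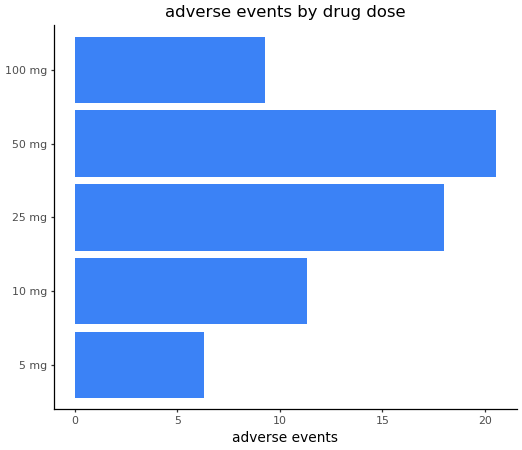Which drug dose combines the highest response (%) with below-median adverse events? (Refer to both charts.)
Chart 2 median adverse events ≈ 12; below-median drug doses: 5 mg, 100 mg. Among those, 5 mg has the highest response (%) (≈ 90).

5 mg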